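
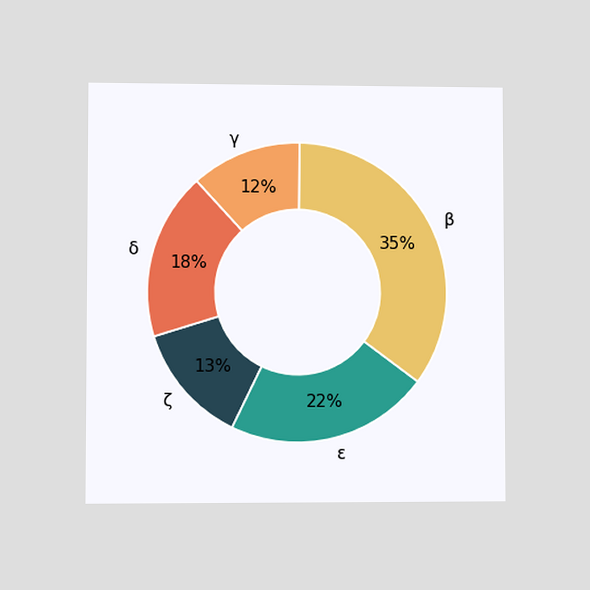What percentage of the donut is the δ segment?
18%

The chart is viewed at a slight angle. The δ segment takes up 18% of the ring.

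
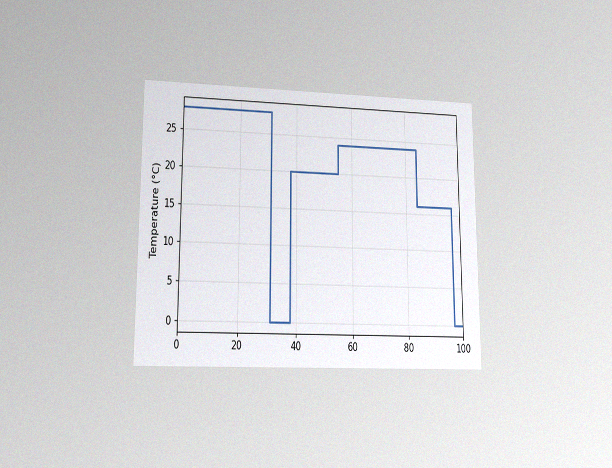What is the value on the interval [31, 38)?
0°C

The chart is viewed at a slight angle, with some photo noise. On [31, 38) the step sits at 0°C.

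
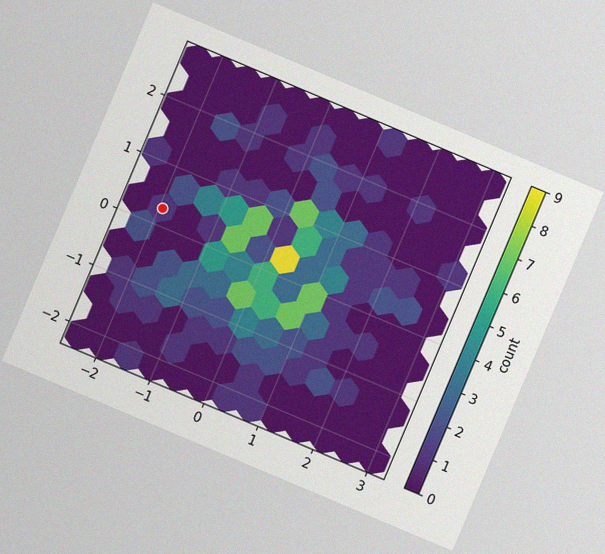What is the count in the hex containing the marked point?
The chart is tilted about 23° clockwise, with some photo noise. The marked hex reads 1 on the colorbar.

1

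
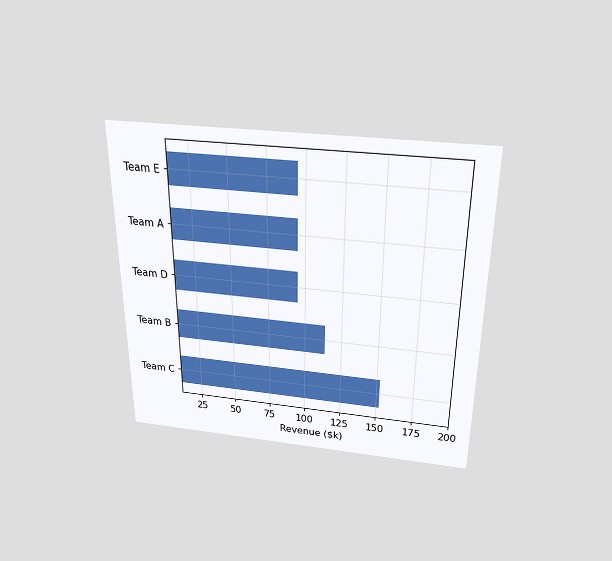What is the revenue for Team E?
The chart is viewed slightly from above. Reading along the chart's x-axis, the Team E bar reaches $95k.

$95k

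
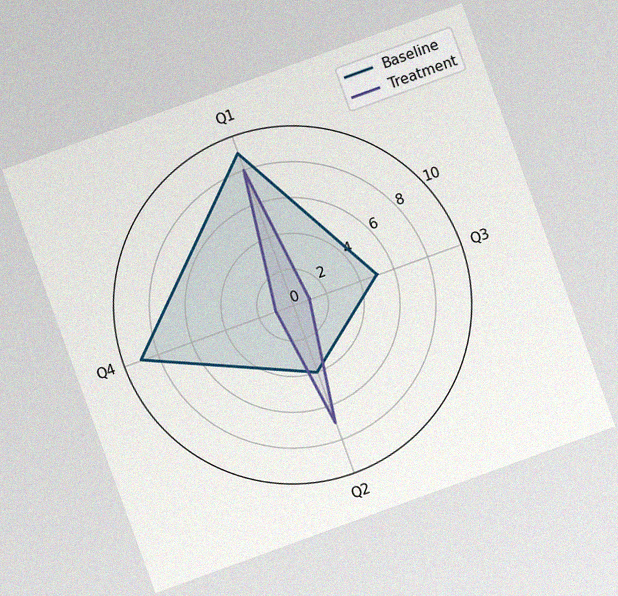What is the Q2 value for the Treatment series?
7

The chart is tilted about 20° counter-clockwise, with some photo noise. On the Q2 axis, Treatment reaches 7.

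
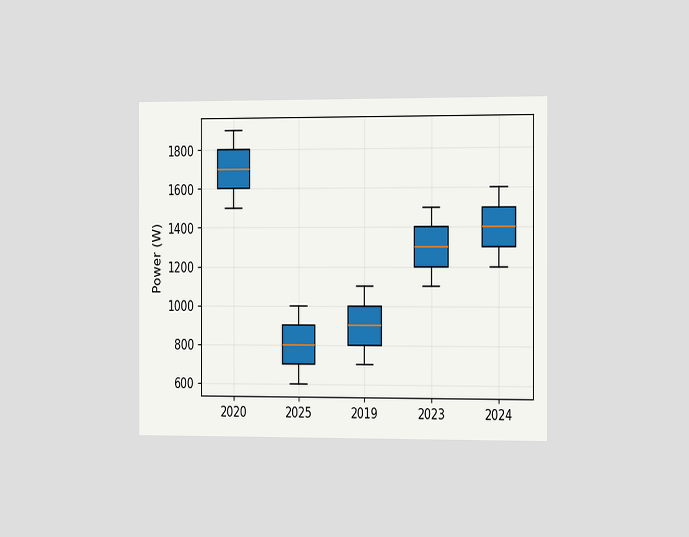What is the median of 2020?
1700W

The chart is viewed at a slight angle. The median line in the 2020 box sits at 1700W.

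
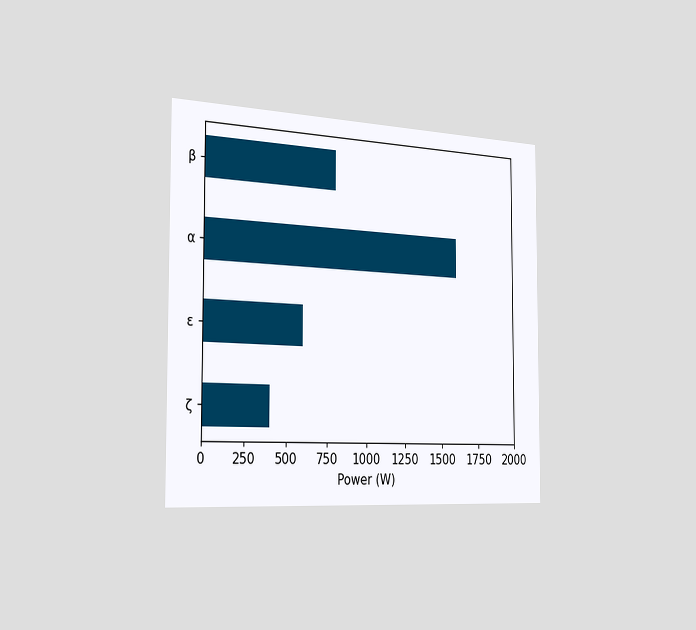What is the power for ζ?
400W

The chart is viewed slightly from the left. Reading along the chart's x-axis, the ζ bar reaches 400W.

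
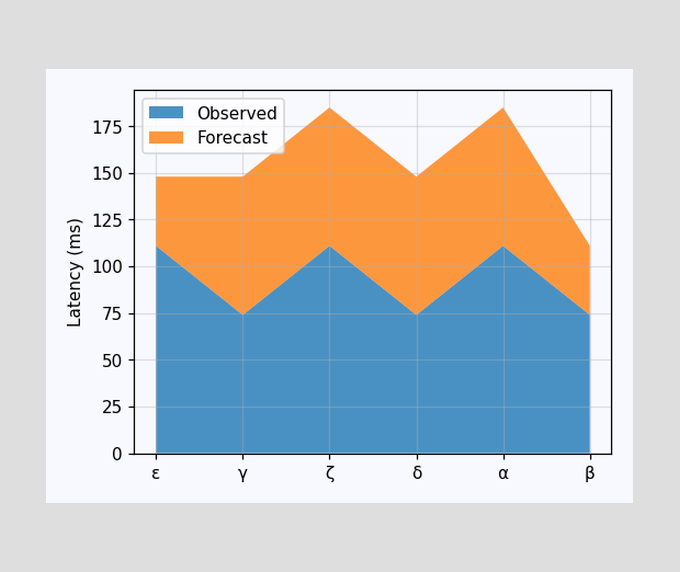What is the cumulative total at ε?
148ms

The stacked total at ε reaches 148ms.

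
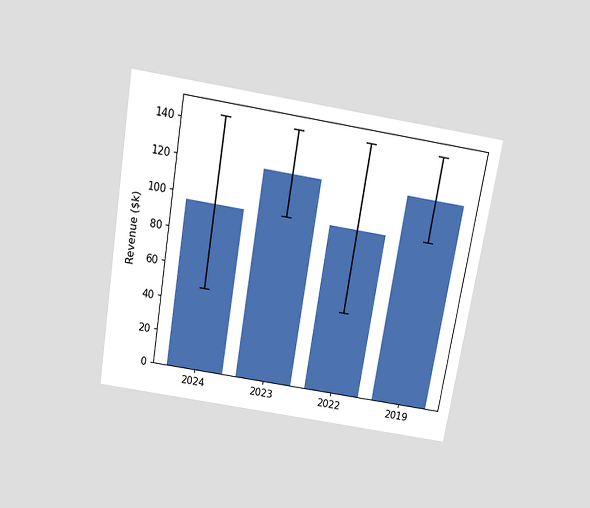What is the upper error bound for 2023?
$144k

The chart is tilted about 9° clockwise and viewed slightly from above. The 2023 bar's upper whisker reaches $144k.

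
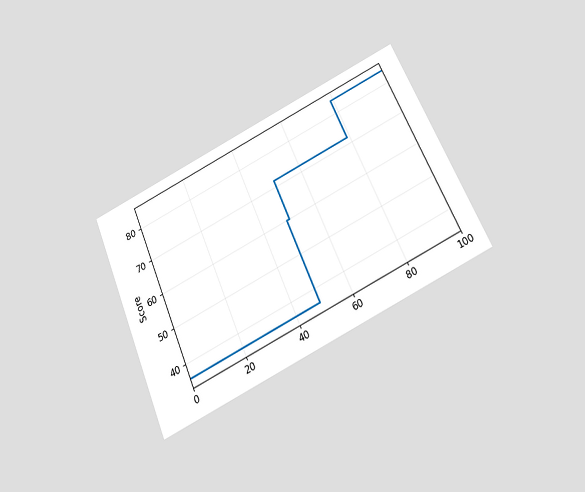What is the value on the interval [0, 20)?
36

The chart is tilted about 24° counter-clockwise and viewed slightly from below. On [0, 20) the step sits at 36.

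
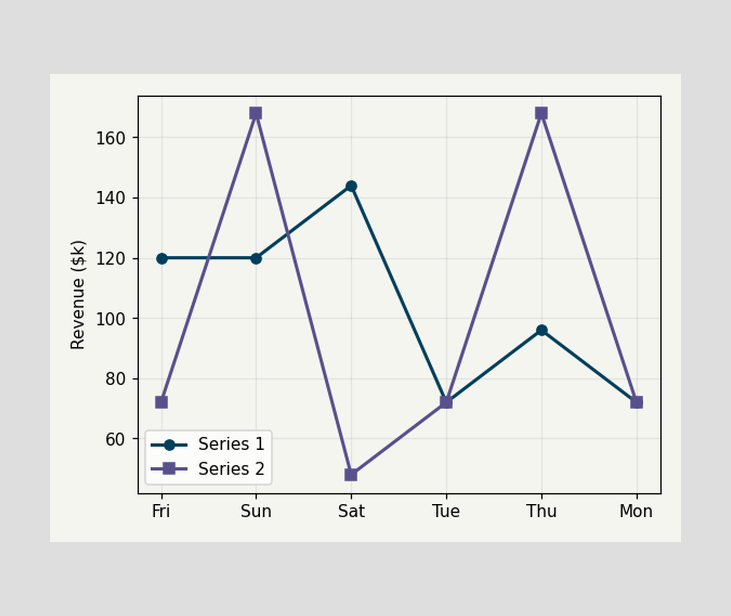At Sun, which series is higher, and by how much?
At Sun, Series 2 sits above the other line by $48k.

Series 2, by $48k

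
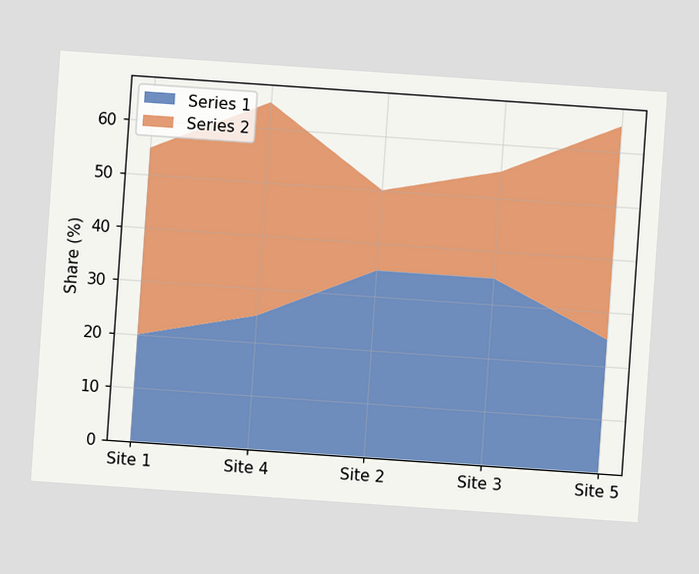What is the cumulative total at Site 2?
The chart is tilted about 4° clockwise. The stacked total at Site 2 reaches 50%.

50%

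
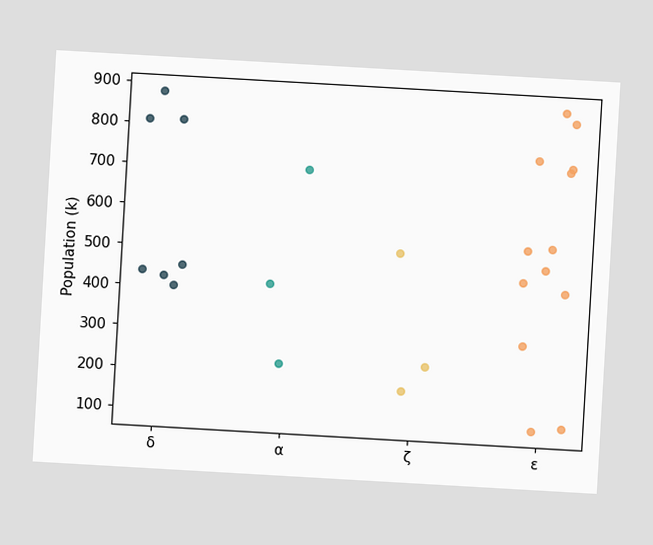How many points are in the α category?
The chart is tilted about 3° clockwise. Counting the markers in the α column gives 3.

3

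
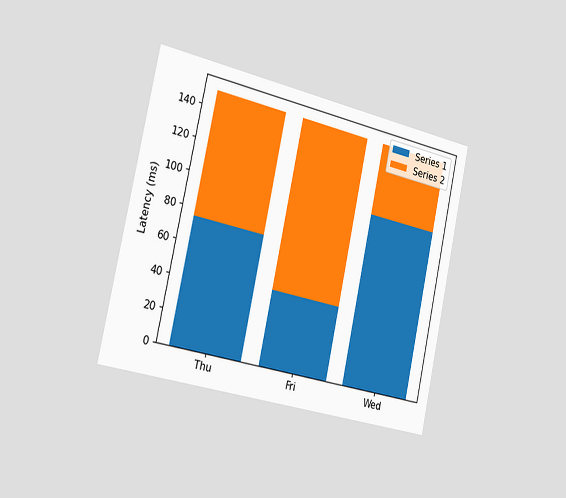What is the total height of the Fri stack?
The chart is tilted about 12° clockwise and viewed slightly from the left. The Fri stack's top reaches 150ms on the y-axis.

150ms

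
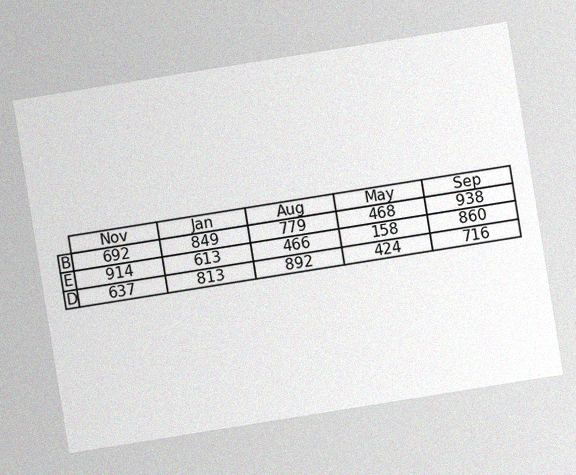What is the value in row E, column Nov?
914

The chart is tilted about 9° counter-clockwise, with some photo noise. The (E, Nov) cell reads 914.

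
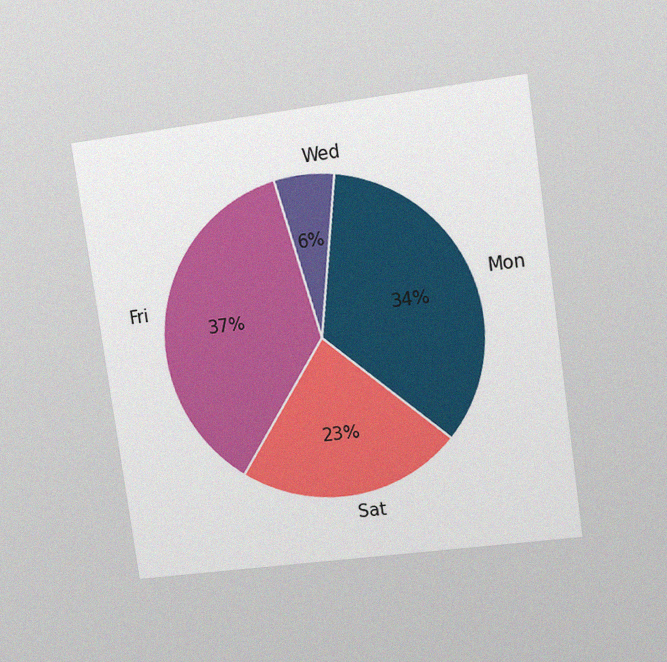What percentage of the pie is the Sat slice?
The chart is tilted about 8° counter-clockwise and viewed at a slight angle, with some photo noise. The Sat slice takes up 23% of the pie.

23%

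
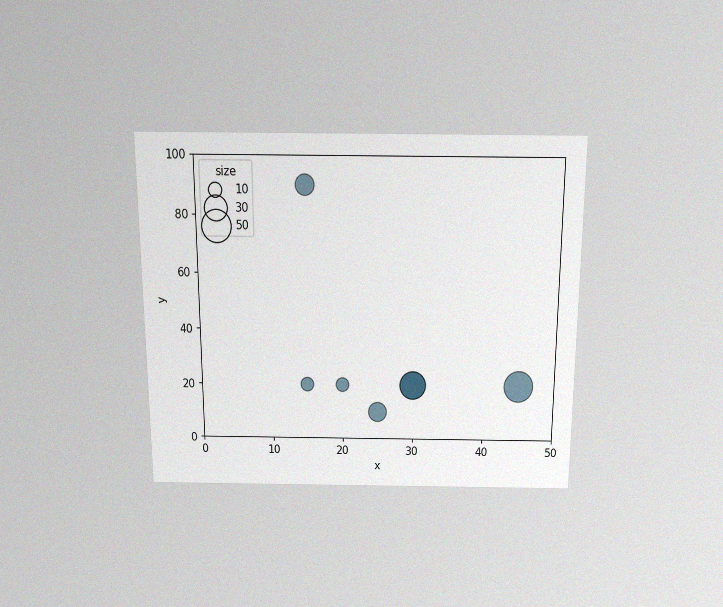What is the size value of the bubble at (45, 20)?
50

The chart is viewed slightly from above, with some photo noise. Matching the bubble at (45, 20) against the size legend gives 50.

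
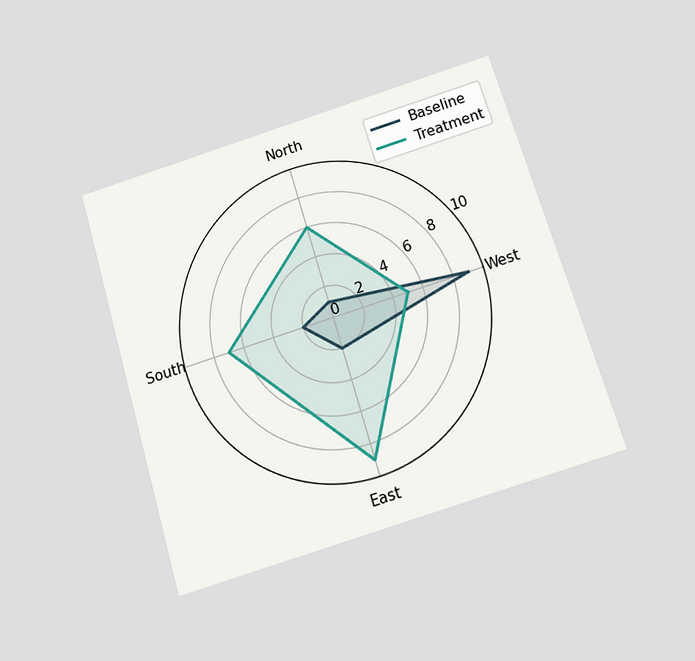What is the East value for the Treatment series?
The chart is tilted about 17° counter-clockwise and viewed slightly from below. On the East axis, Treatment reaches 9.

9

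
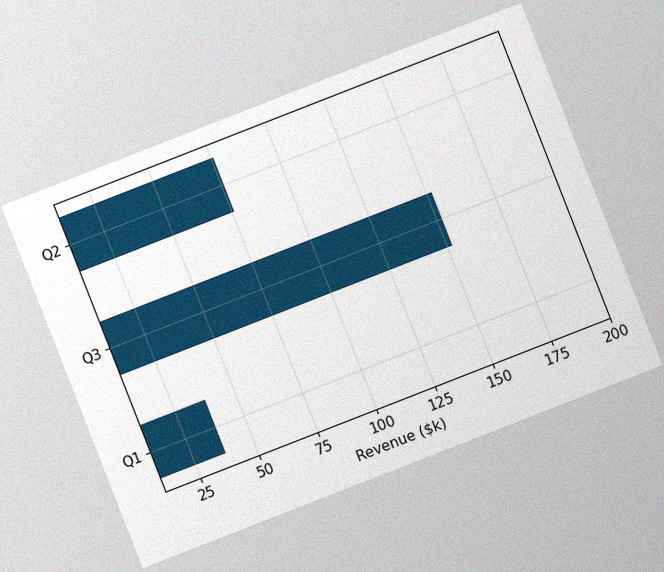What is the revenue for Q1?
The chart is tilted about 21° counter-clockwise, with some photo noise. Reading along the chart's x-axis, the Q1 bar reaches $38k.

$38k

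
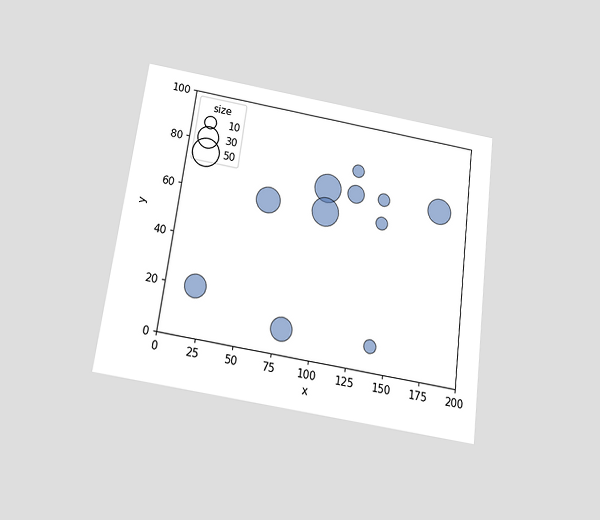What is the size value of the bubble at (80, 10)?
The chart is tilted about 8° clockwise and viewed slightly from below. Matching the bubble at (80, 10) against the size legend gives 30.

30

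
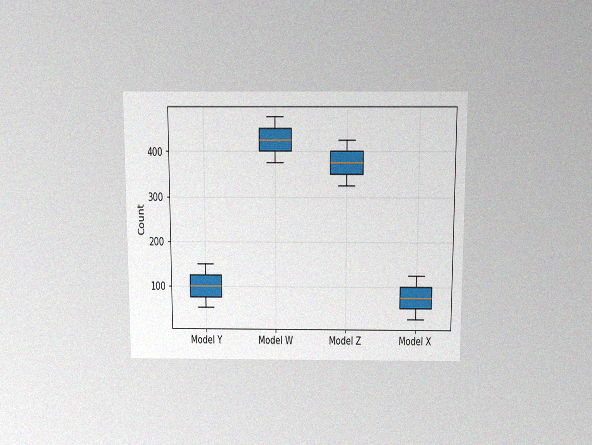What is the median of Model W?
425

The chart is viewed slightly from above, with some photo noise. The median line in the Model W box sits at 425.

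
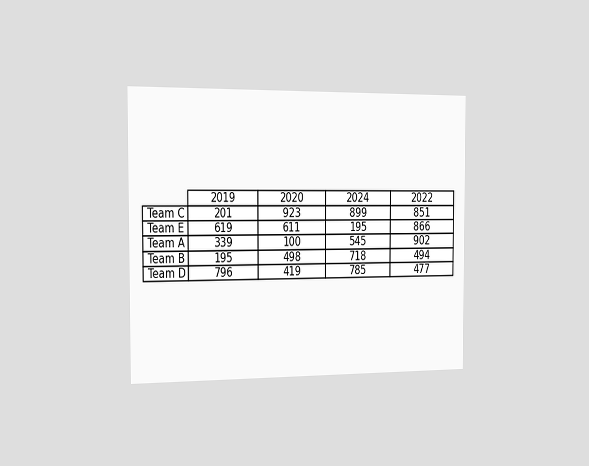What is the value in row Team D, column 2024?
The chart is viewed slightly from the left. The (Team D, 2024) cell reads 785.

785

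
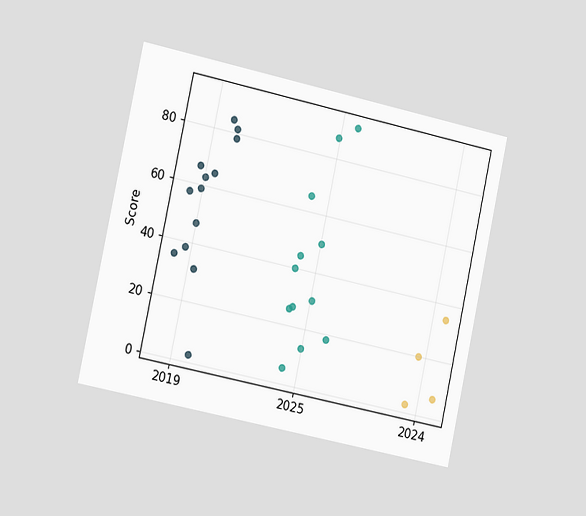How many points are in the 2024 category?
4

The chart is tilted about 12° clockwise and viewed slightly from the left. Counting the markers in the 2024 column gives 4.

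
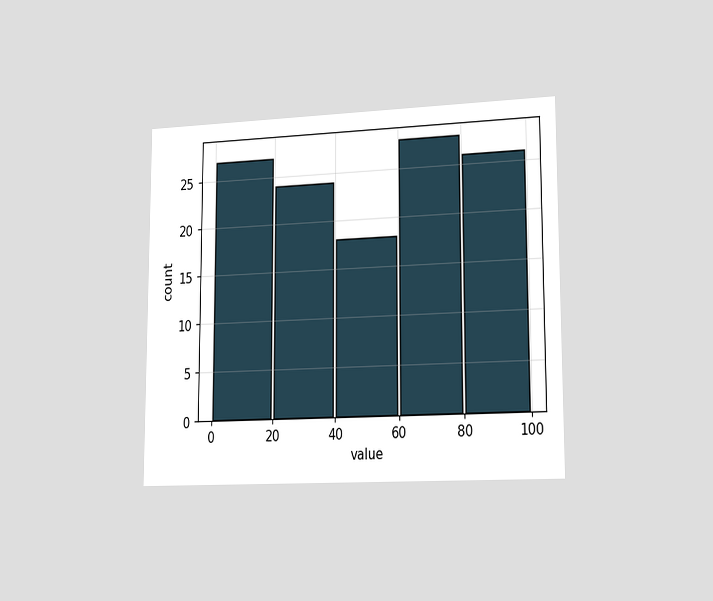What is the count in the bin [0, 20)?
27

The chart is viewed slightly from the right. The [0, 20) bin has height 27.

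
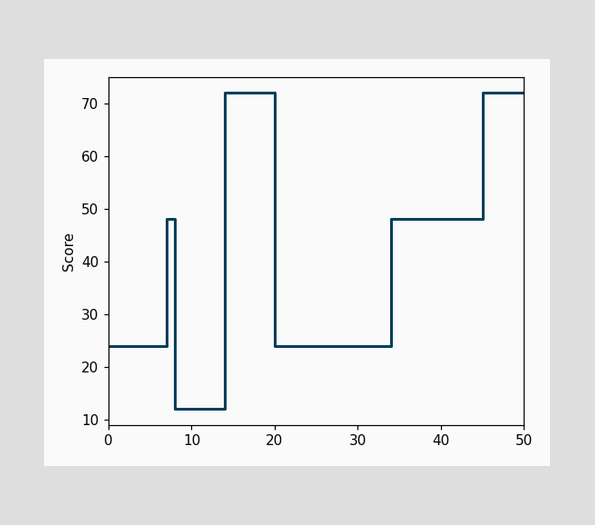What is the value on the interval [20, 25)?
On [20, 25) the step sits at 24.

24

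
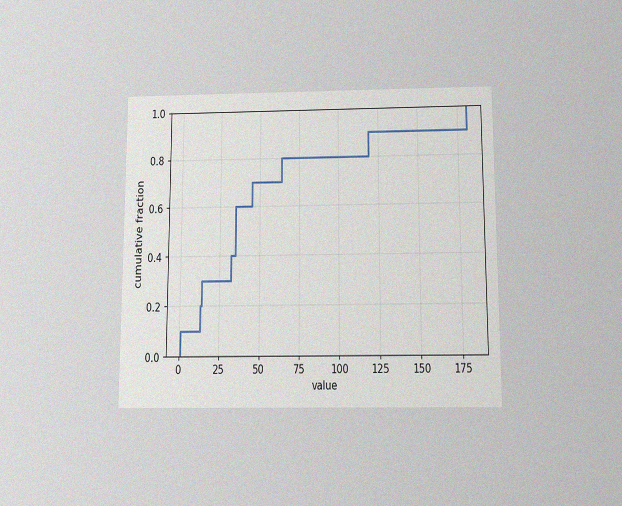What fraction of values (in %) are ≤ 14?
30%

The chart is viewed slightly from below, with some photo noise. At x=14 the ECDF step is at 30%.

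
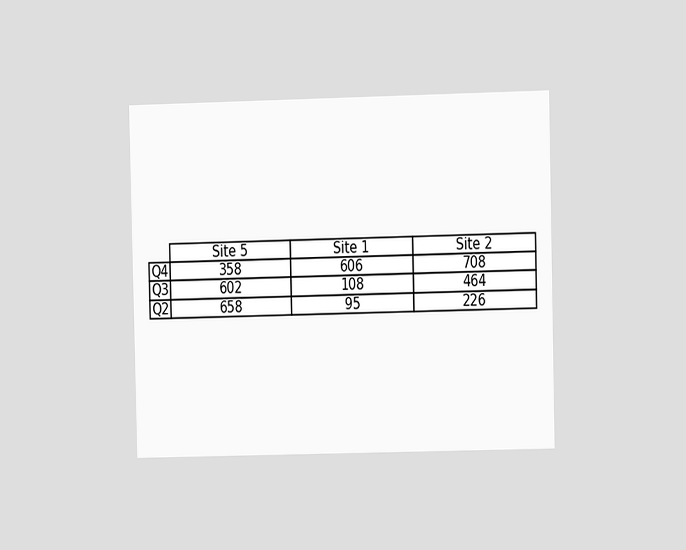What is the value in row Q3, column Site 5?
602

The chart is viewed at a slight angle. The (Q3, Site 5) cell reads 602.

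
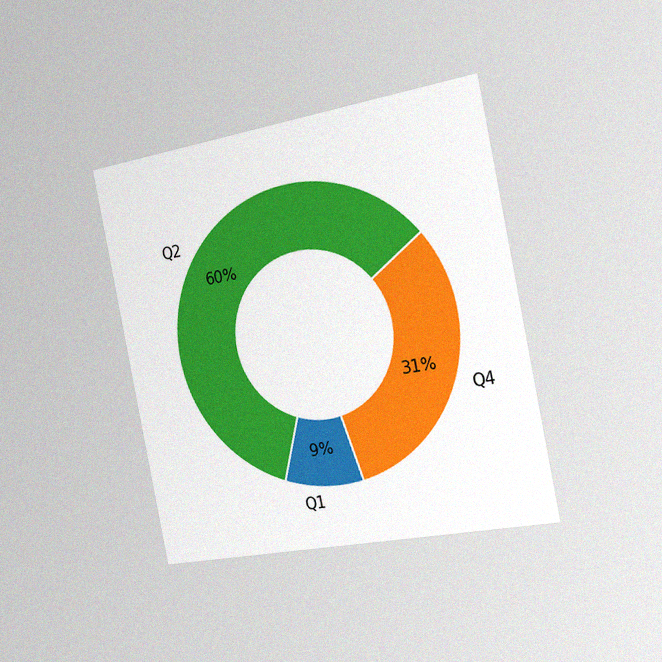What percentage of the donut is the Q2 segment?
60%

The chart is tilted about 12° counter-clockwise and viewed slightly from the right, with some photo noise. The Q2 segment takes up 60% of the ring.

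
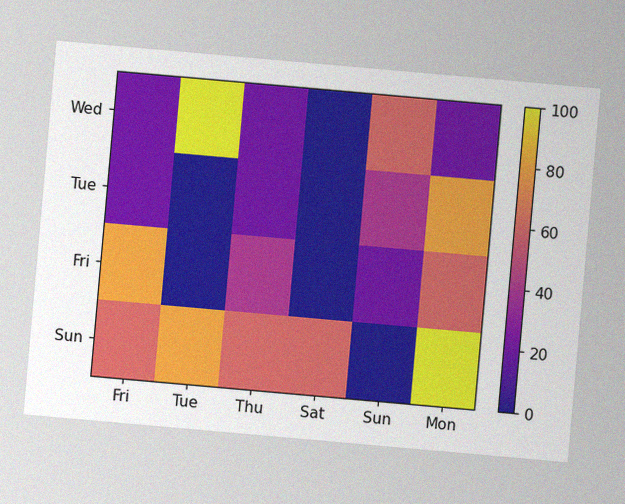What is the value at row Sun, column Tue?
The chart is tilted about 5° clockwise, with some photo noise. Matching cell (Sun, Tue) against the colorbar gives 80.

80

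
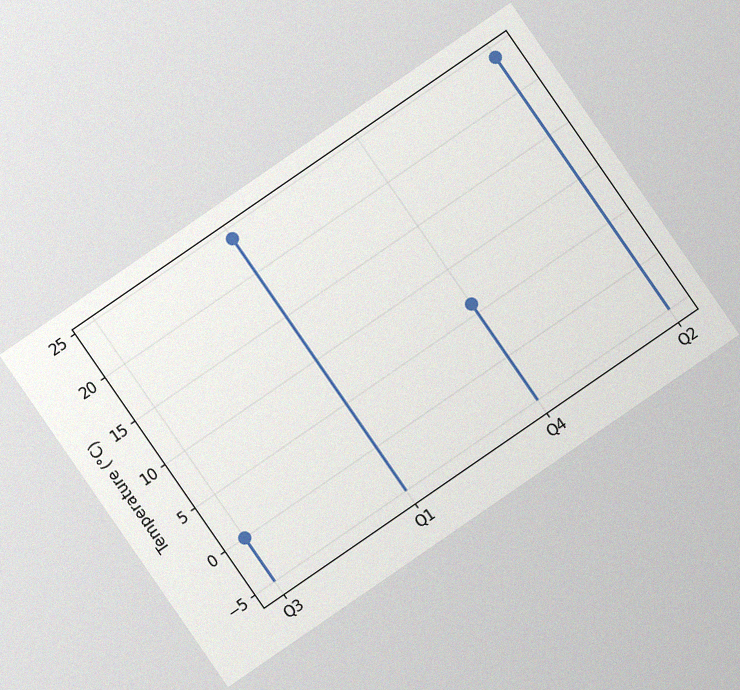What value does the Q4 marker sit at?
6°C

The chart is tilted about 35° counter-clockwise, with some photo noise. The Q4 marker sits at 6°C.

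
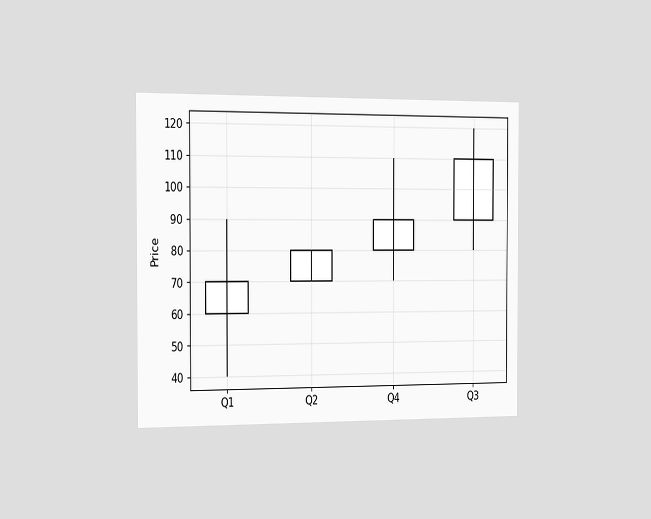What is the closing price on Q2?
The chart is viewed slightly from the left. The Q2 candle closes at 80.

80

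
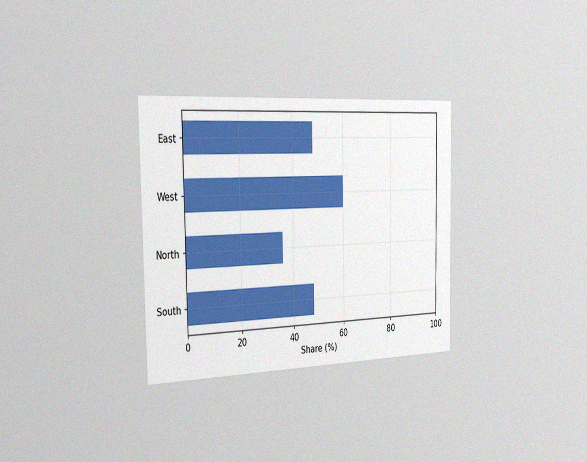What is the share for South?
48%

The chart is viewed slightly from the left, with some photo noise. Reading along the chart's x-axis, the South bar reaches 48%.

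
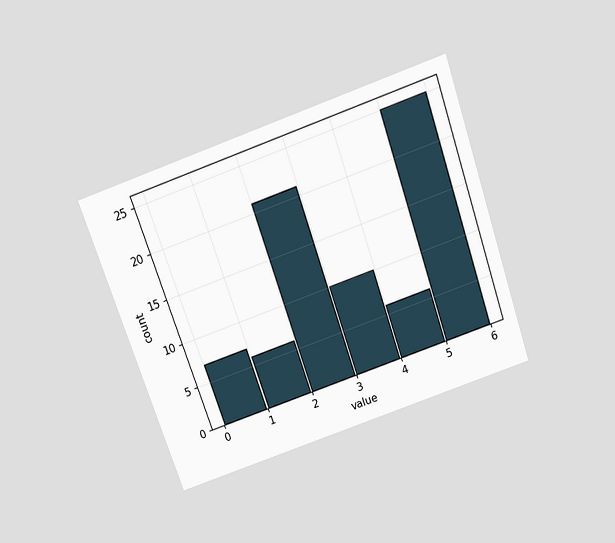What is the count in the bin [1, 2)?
6

The chart is tilted about 19° counter-clockwise and viewed slightly from above. The [1, 2) bin has height 6.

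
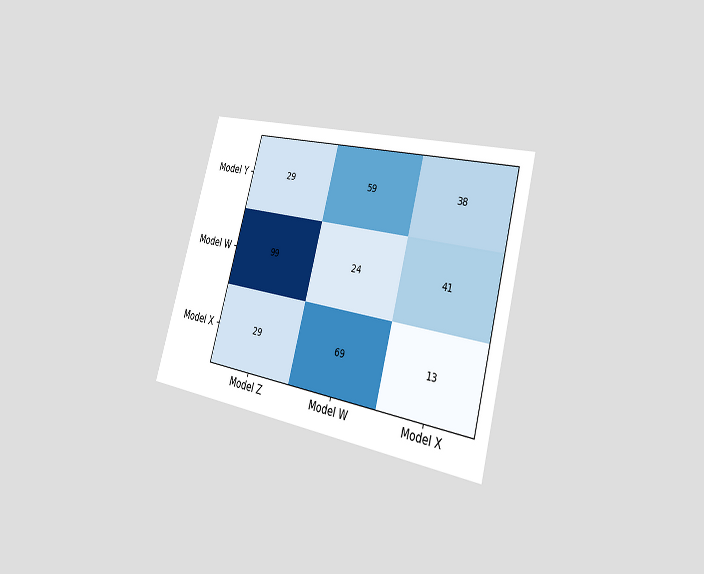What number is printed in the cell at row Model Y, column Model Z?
29

The chart is tilted about 15° clockwise and viewed slightly from the right. The (Model Y, Model Z) cell reads 29.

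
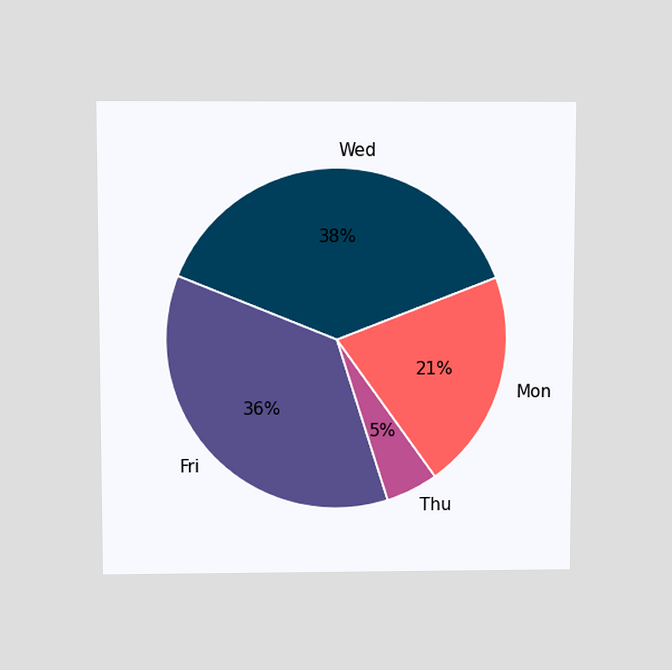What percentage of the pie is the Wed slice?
The chart is viewed slightly from above. The Wed slice takes up 38% of the pie.

38%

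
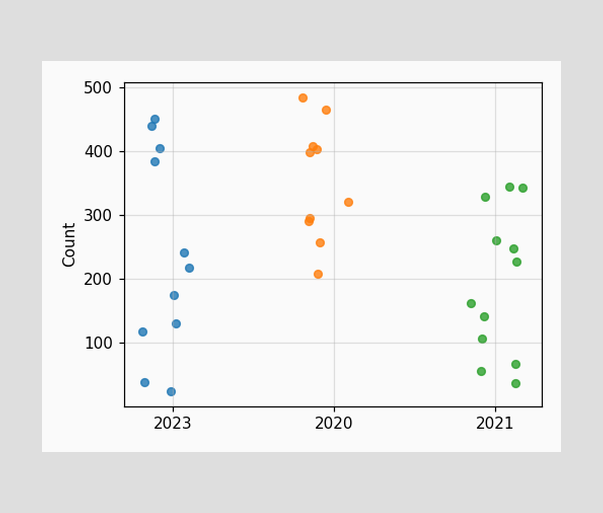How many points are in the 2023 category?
Counting the markers in the 2023 column gives 11.

11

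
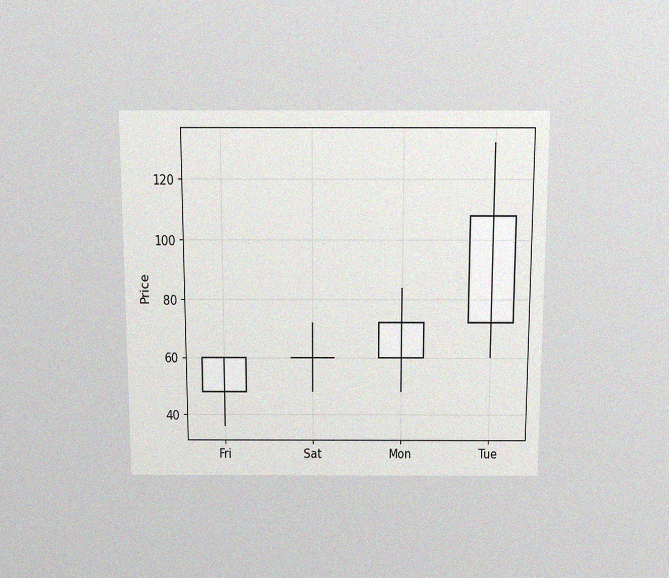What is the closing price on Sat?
The chart is viewed slightly from above, with some photo noise. The Sat candle closes at 60.

60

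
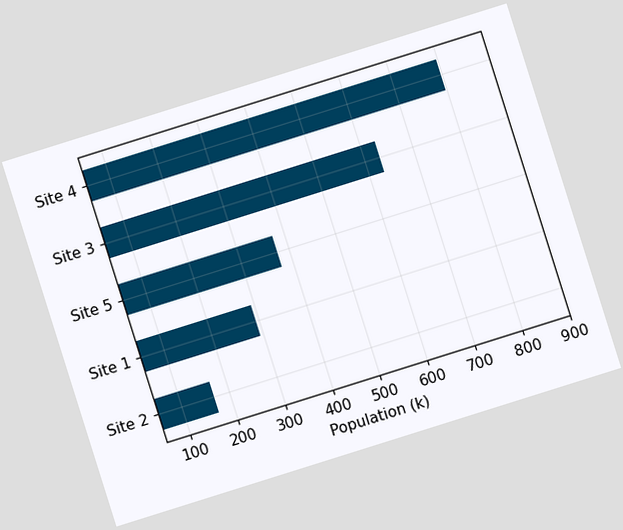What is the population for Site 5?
The chart is tilted about 17° counter-clockwise. Reading along the chart's x-axis, the Site 5 bar reaches 378k.

378k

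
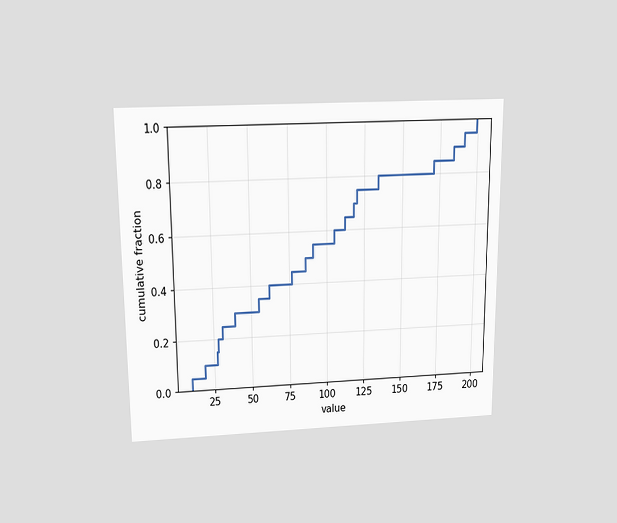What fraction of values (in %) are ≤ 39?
The chart is viewed slightly from above. At x=39 the ECDF step is at 30%.

30%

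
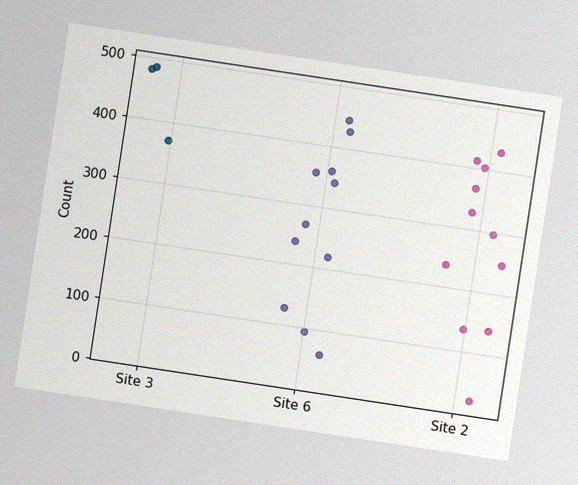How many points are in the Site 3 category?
3

The chart is tilted about 9° clockwise, with some photo noise. Counting the markers in the Site 3 column gives 3.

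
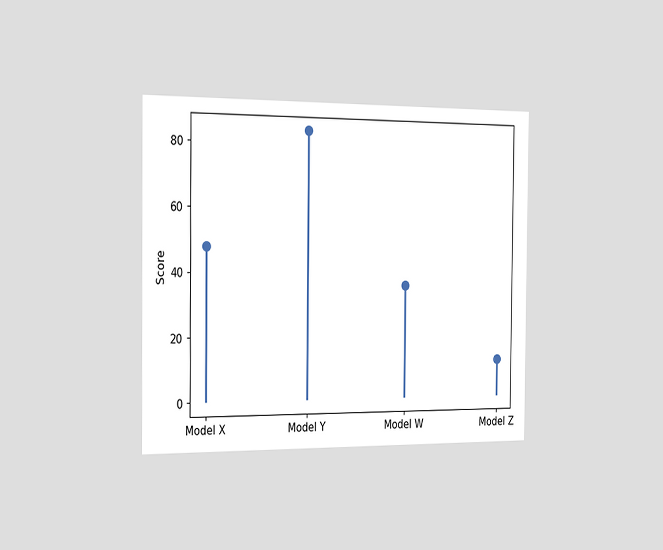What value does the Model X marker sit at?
48

The chart is viewed slightly from the left. The Model X marker sits at 48.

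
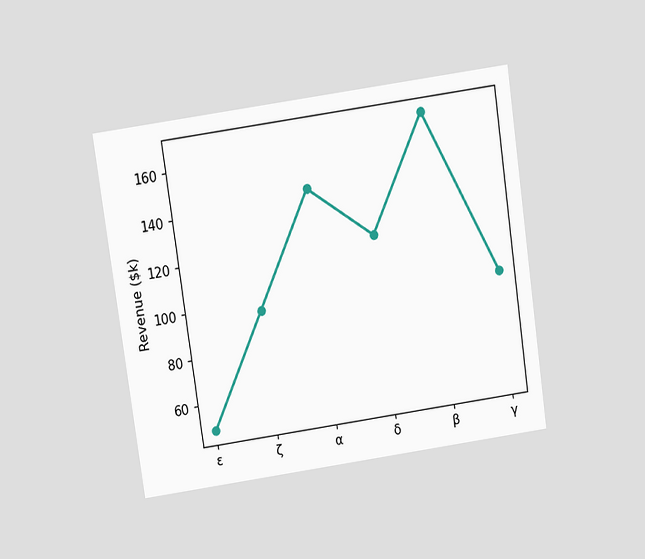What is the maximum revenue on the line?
$168k

The chart is tilted about 8° counter-clockwise and viewed slightly from above. The highest point is at β, and reading across to the y-axis gives $168k.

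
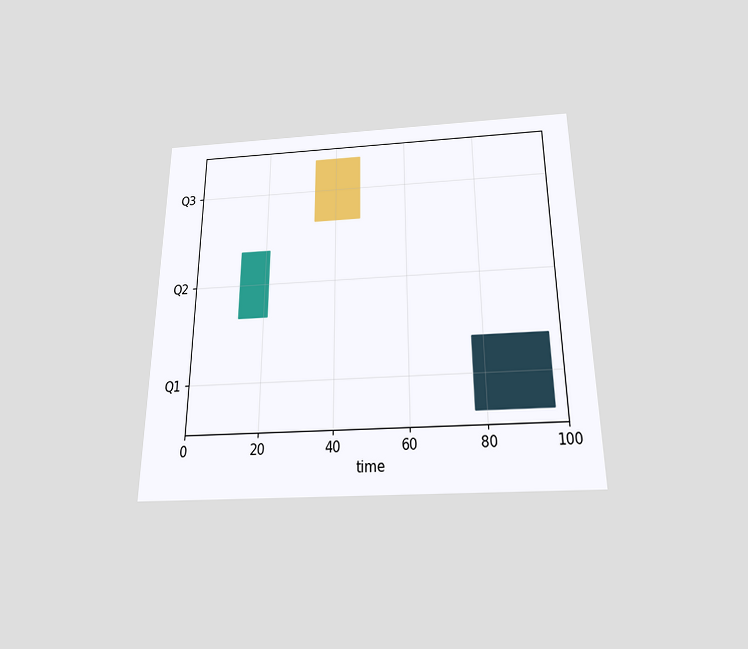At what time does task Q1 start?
The chart is viewed slightly from below. The Q1 bar begins at t=77.

77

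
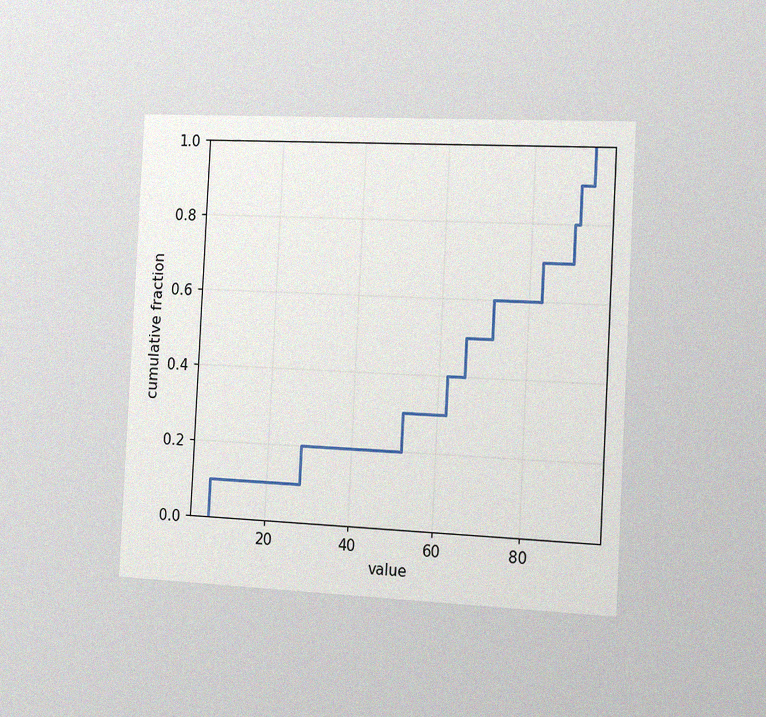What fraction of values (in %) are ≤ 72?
The chart is tilted about 3° clockwise and viewed slightly from the right, with some photo noise. At x=72 the ECDF step is at 60%.

60%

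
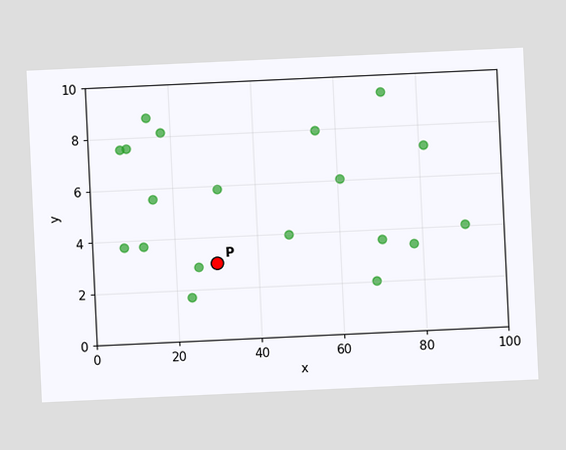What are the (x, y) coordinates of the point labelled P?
The chart is tilted about 3° counter-clockwise. Following the gridlines from P to each axis, P sits at (30, 3).

(30, 3)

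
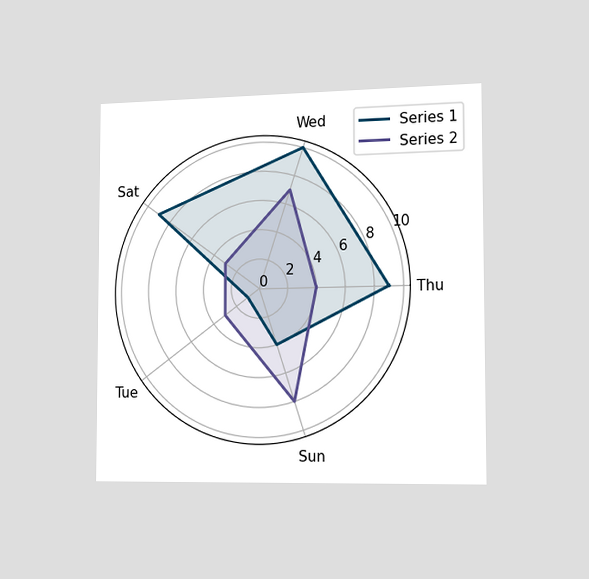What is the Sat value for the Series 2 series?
3

The chart is viewed slightly from the right. On the Sat axis, Series 2 reaches 3.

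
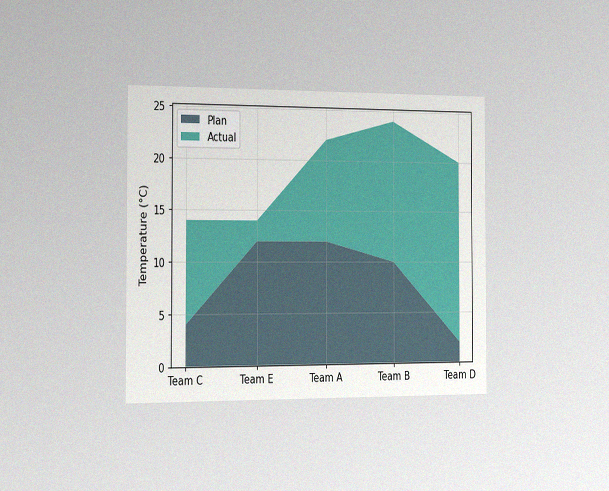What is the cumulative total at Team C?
The chart is viewed slightly from the left, with some photo noise. The stacked total at Team C reaches 14°C.

14°C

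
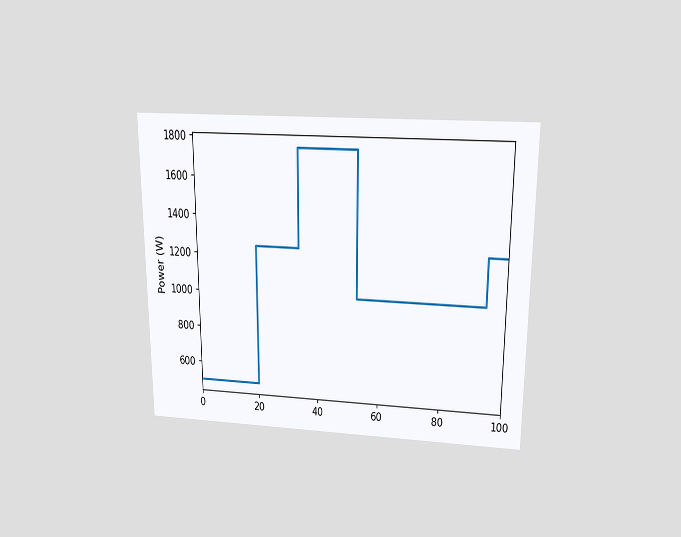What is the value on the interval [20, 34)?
1250W

The chart is viewed slightly from above. On [20, 34) the step sits at 1250W.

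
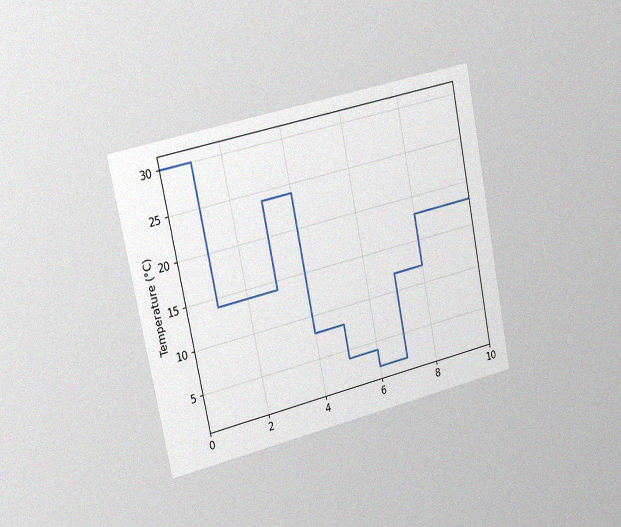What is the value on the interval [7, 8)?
The chart is tilted about 12° counter-clockwise and viewed slightly from the left, with some photo noise. On [7, 8) the step sits at 12°C.

12°C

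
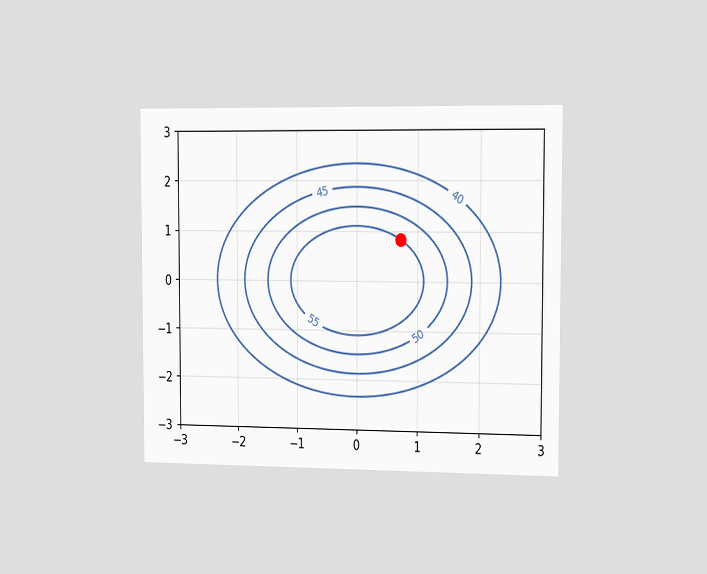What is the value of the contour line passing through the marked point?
55

The chart is viewed slightly from the right. The marked point sits on the contour labelled 55.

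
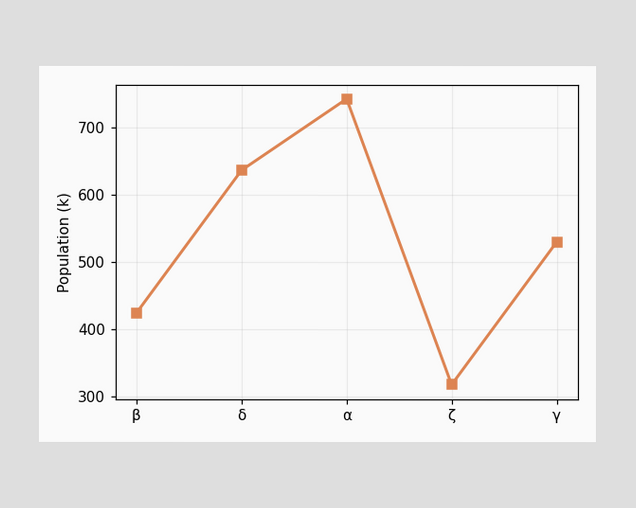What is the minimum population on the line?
The lowest point is at ζ, and reading across to the y-axis gives 318k.

318k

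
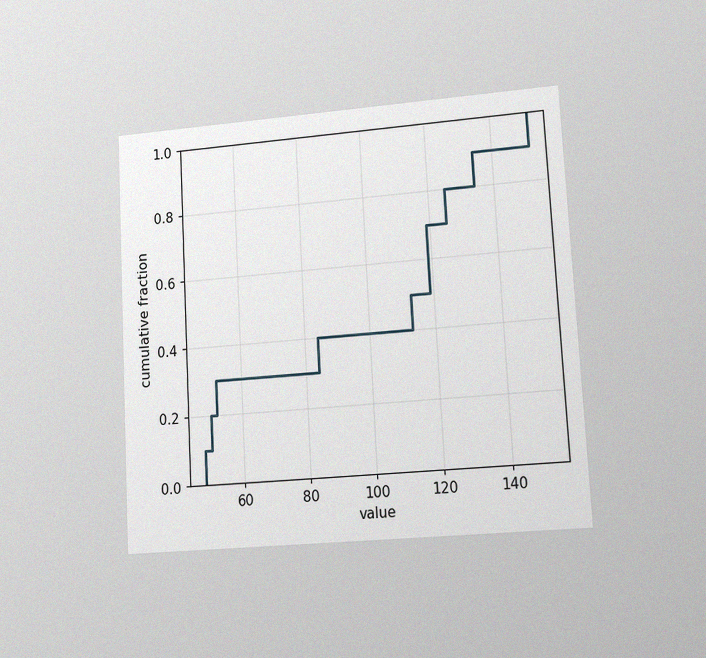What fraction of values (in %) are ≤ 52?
The chart is tilted about 3° counter-clockwise and viewed at a slight angle, with some photo noise. At x=52 the ECDF step is at 30%.

30%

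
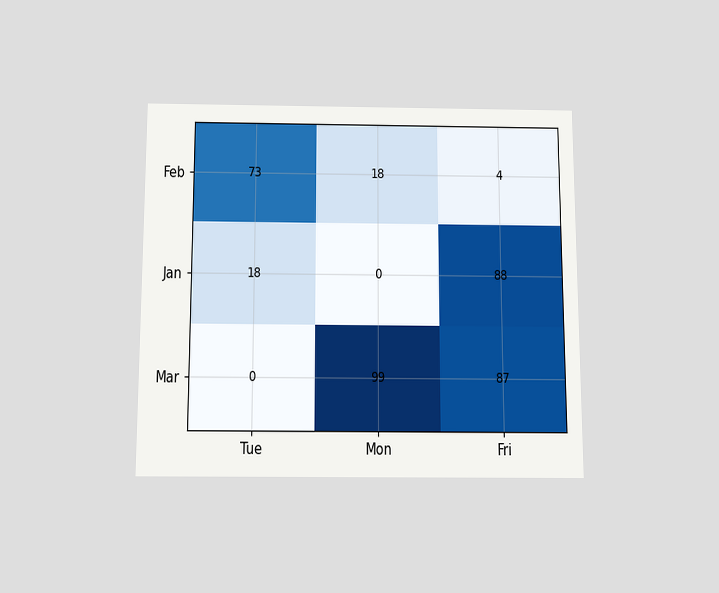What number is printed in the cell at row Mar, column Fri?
87

The chart is viewed slightly from below. The (Mar, Fri) cell reads 87.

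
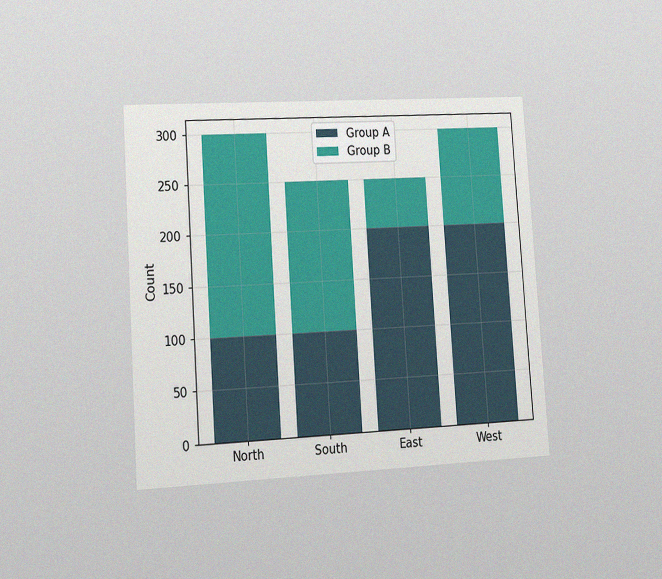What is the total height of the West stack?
The chart is tilted about 4° counter-clockwise and viewed slightly from the left, with some photo noise. The West stack's top reaches 300 on the y-axis.

300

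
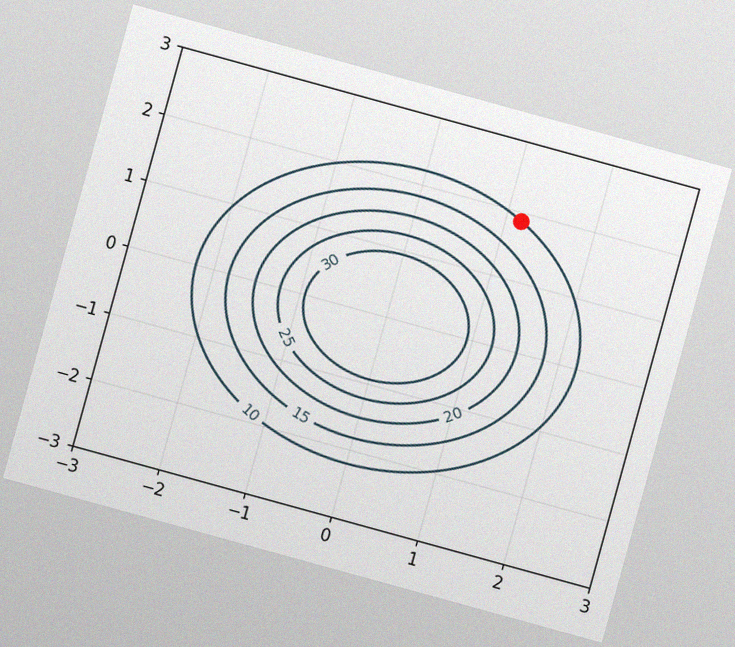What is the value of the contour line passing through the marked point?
10

The chart is tilted about 15° clockwise, with some photo noise. The marked point sits on the contour labelled 10.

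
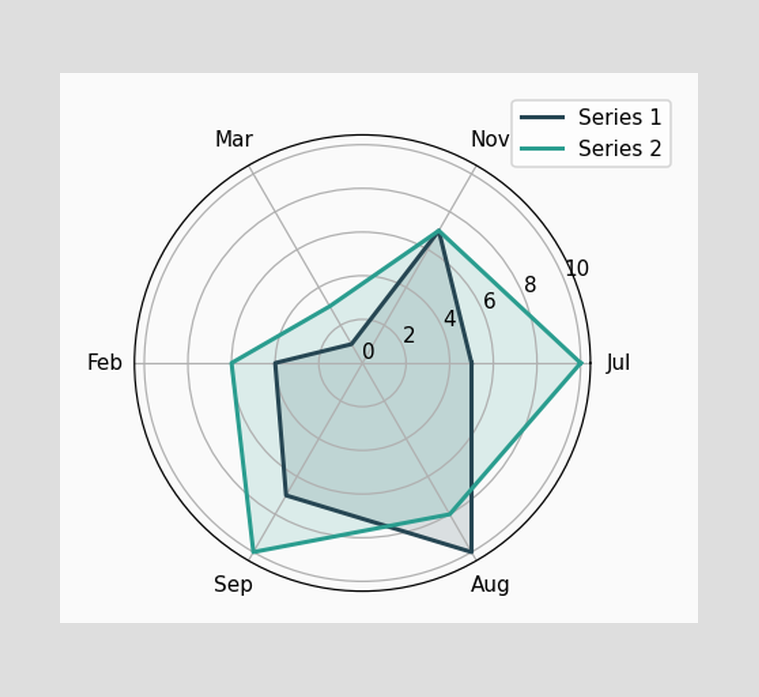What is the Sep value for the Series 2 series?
On the Sep axis, Series 2 reaches 10.

10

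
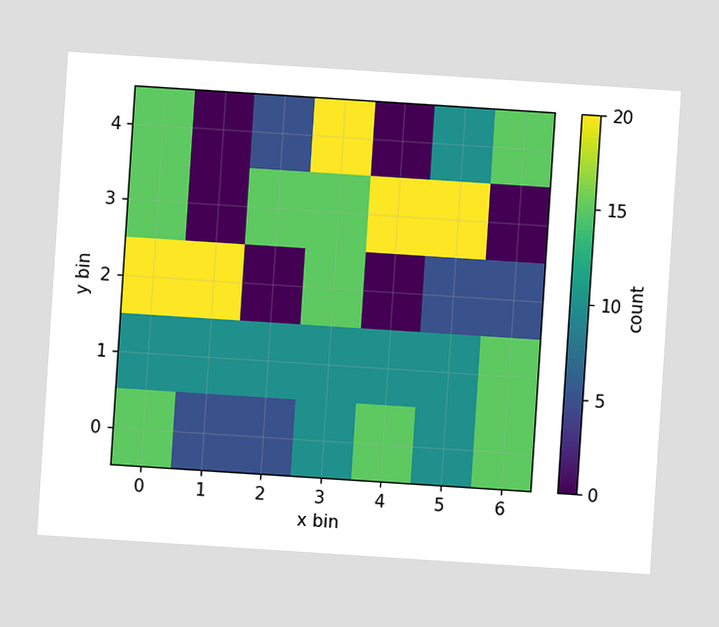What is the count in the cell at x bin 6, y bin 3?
The chart is tilted about 4° clockwise. Matching the cell (6, 3) against the colorbar gives 0.

0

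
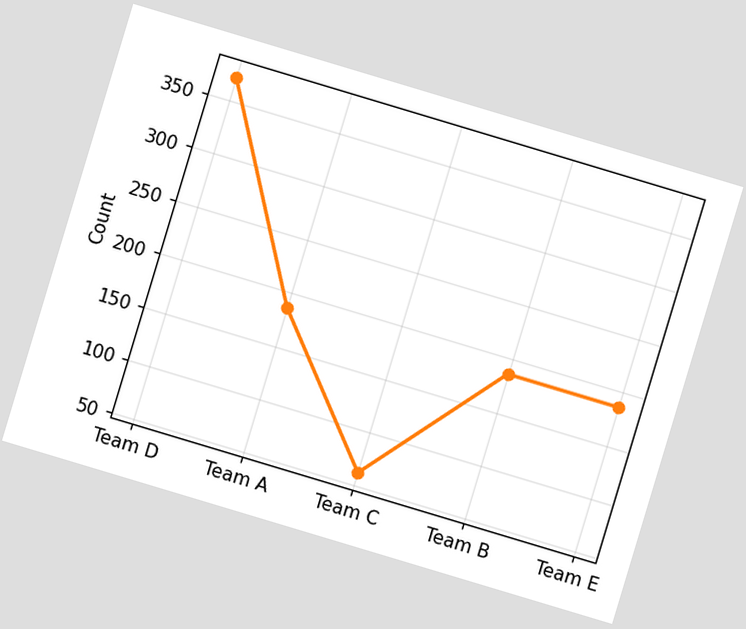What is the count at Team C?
62

The chart is tilted about 17° clockwise. At Team C, the line is at 62.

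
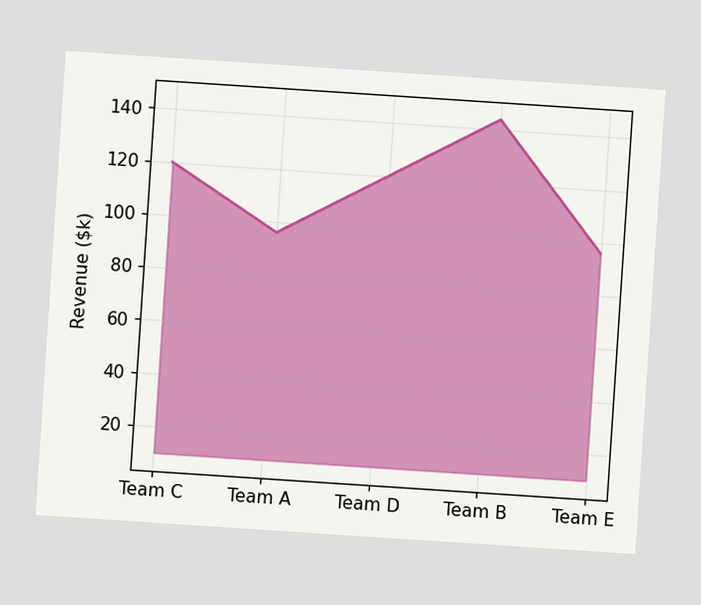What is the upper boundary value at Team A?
The chart is tilted about 4° clockwise. At Team A the upper boundary is at $96k.

$96k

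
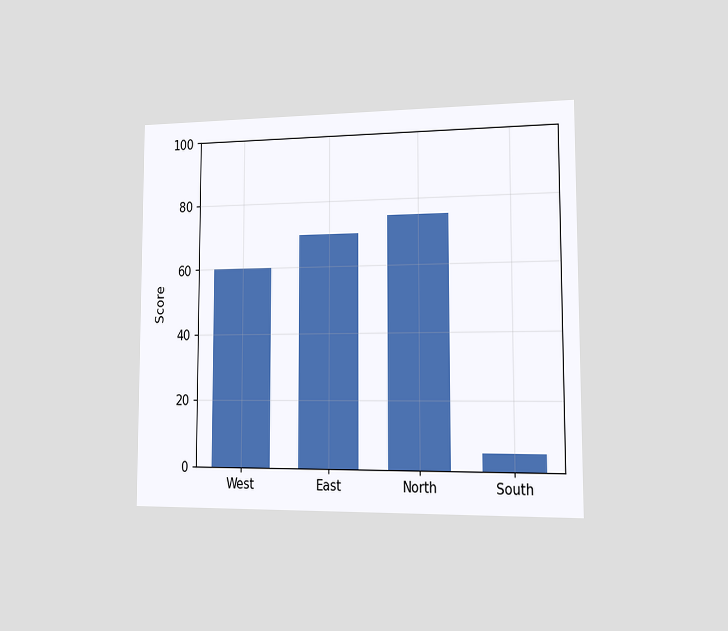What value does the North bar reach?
The chart is viewed slightly from the right. Reading along the chart's y-axis, the North bar reaches 75.

75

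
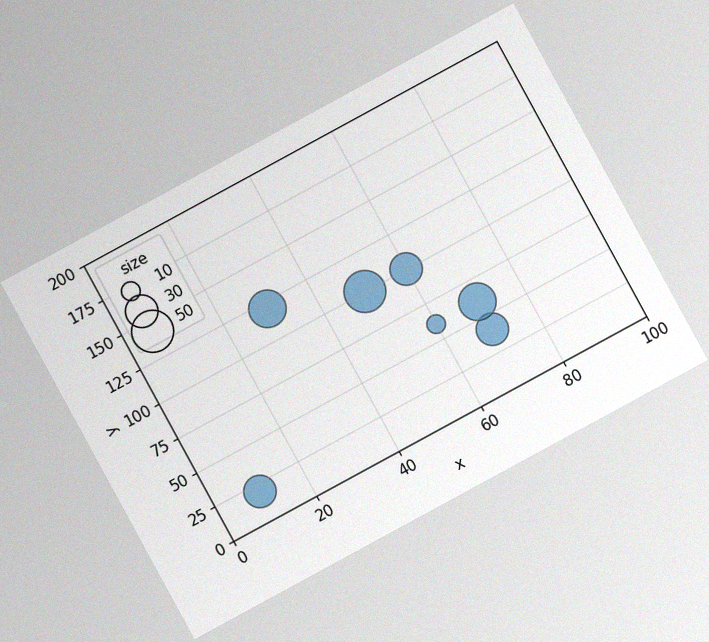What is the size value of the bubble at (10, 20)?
30

The chart is tilted about 29° counter-clockwise, with some photo noise. Matching the bubble at (10, 20) against the size legend gives 30.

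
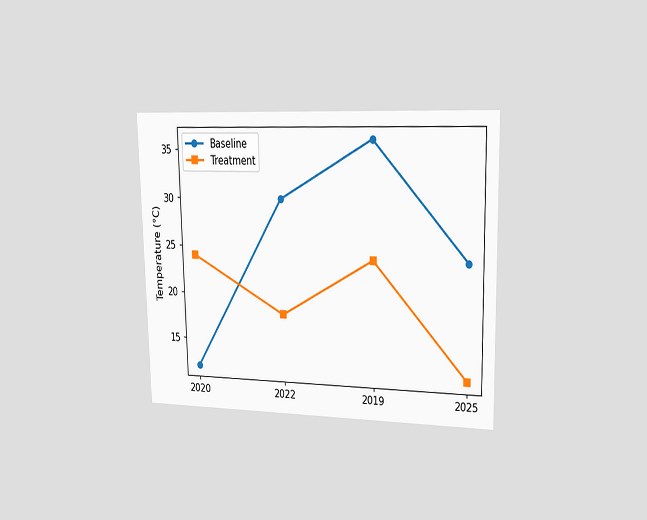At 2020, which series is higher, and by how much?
Treatment, by 12°C

The chart is viewed slightly from the right. At 2020, Treatment sits above the other line by 12°C.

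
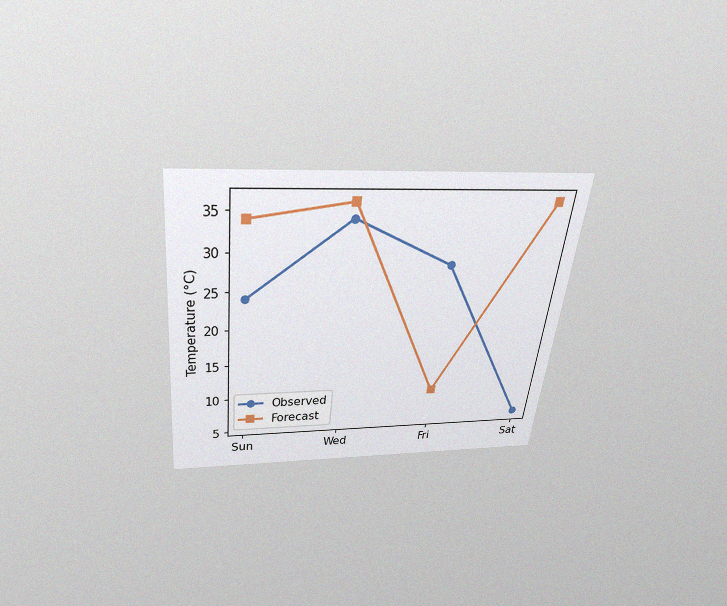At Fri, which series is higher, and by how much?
The chart is tilted about 7° clockwise and viewed slightly from above, with some photo noise. At Fri, Observed sits above the other line by 18°C.

Observed, by 18°C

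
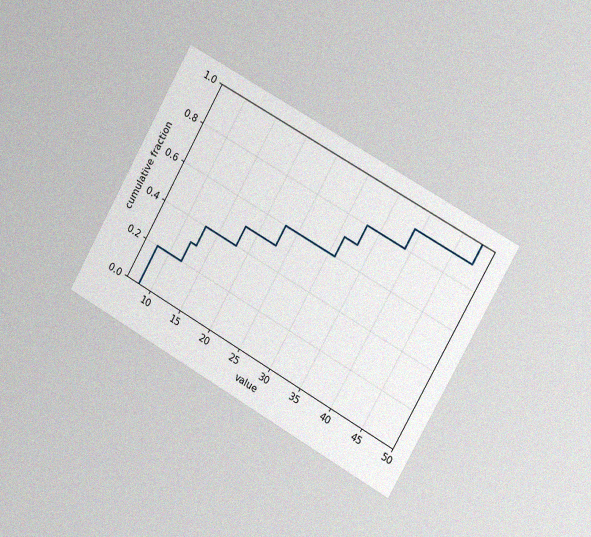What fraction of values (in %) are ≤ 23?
The chart is tilted about 30° clockwise and viewed slightly from the right, with some photo noise. At x=23 the ECDF step is at 60%.

60%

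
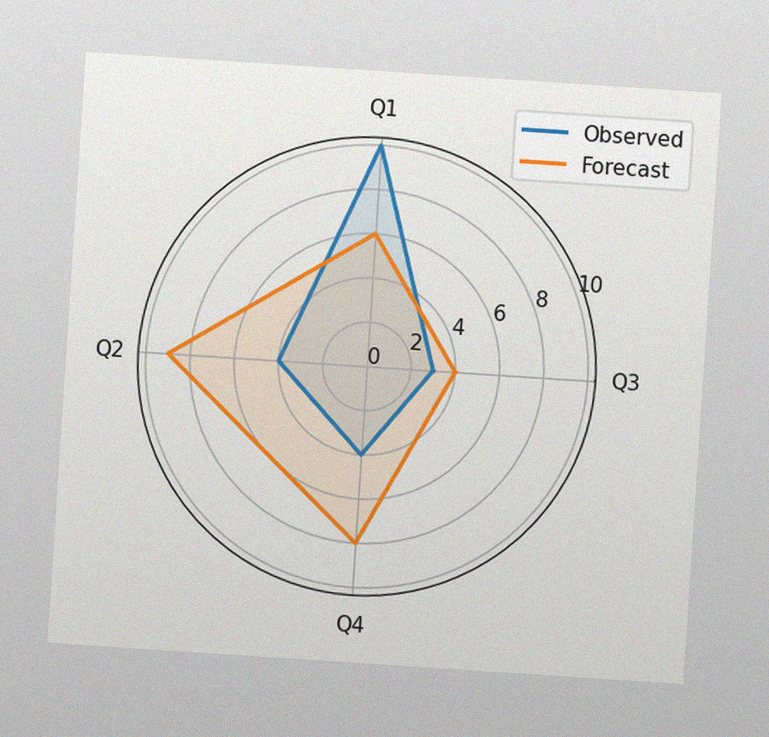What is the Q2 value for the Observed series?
The chart is tilted about 4° clockwise, with some photo noise. On the Q2 axis, Observed reaches 4.

4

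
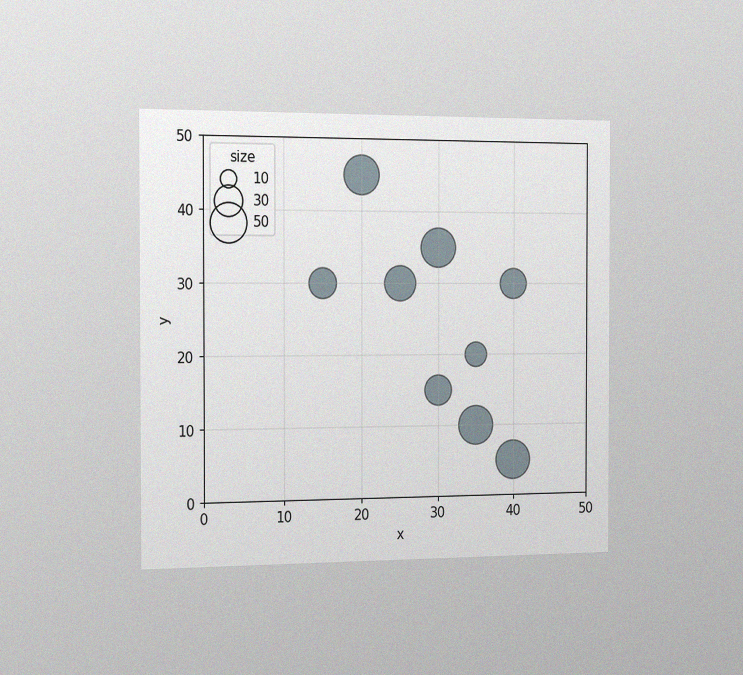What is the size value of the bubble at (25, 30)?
40

The chart is viewed slightly from the left, with some photo noise. Matching the bubble at (25, 30) against the size legend gives 40.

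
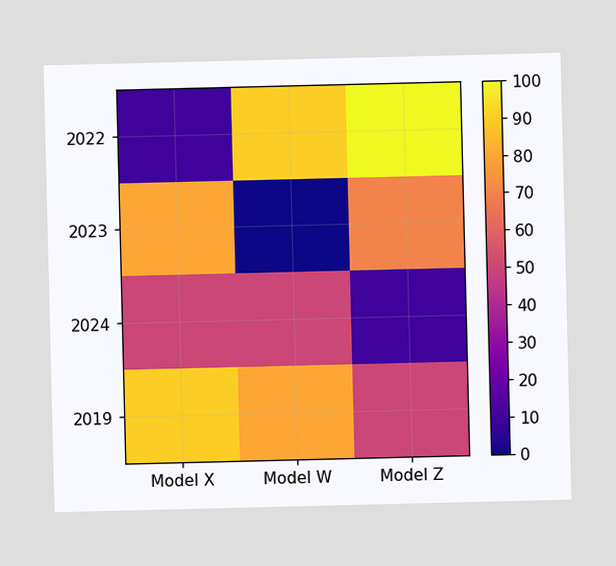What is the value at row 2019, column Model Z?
Matching cell (2019, Model Z) against the colorbar gives 50.

50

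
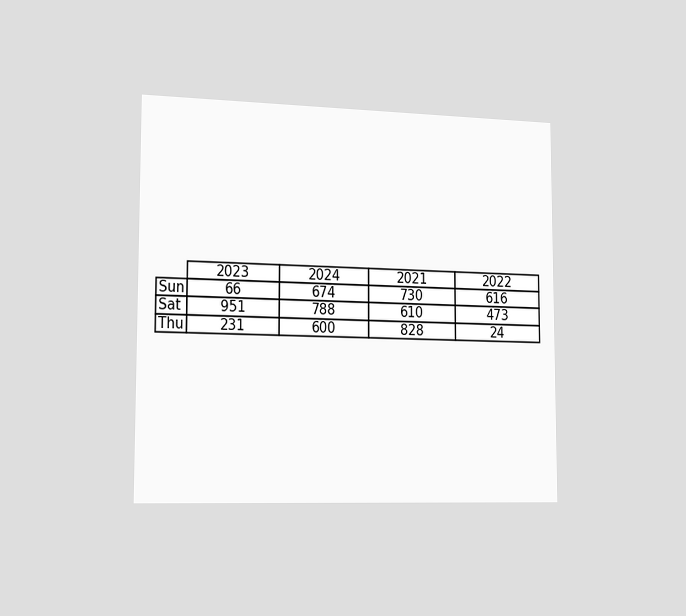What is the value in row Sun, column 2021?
730

The chart is viewed slightly from the left. The (Sun, 2021) cell reads 730.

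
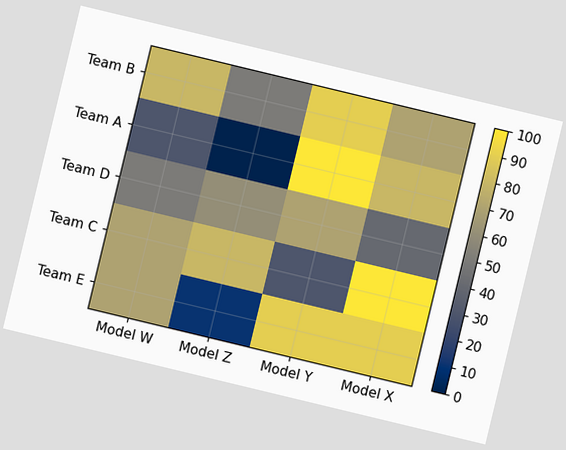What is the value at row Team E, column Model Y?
90

The chart is tilted about 14° clockwise. Matching cell (Team E, Model Y) against the colorbar gives 90.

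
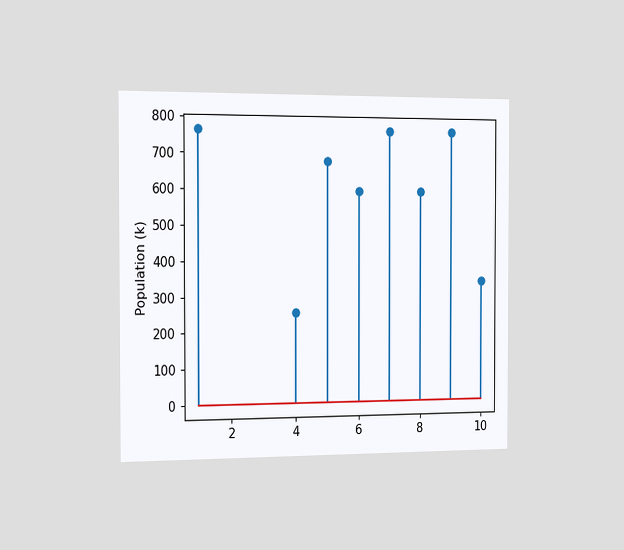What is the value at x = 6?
The chart is viewed slightly from the left. The stem at x=6 reaches 595k.

595k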